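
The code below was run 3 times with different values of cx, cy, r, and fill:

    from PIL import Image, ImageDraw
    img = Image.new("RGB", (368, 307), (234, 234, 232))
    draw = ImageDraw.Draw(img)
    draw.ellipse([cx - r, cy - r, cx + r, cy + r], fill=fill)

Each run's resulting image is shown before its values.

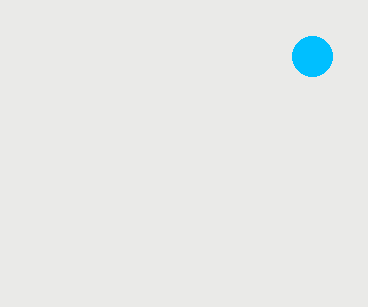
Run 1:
cx = 312, cy = 56, r = 20, fill = 'deepskyblue'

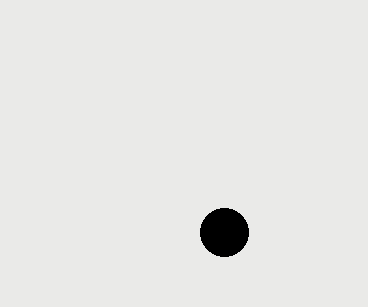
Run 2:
cx = 224; cy = 232; r = 24; fill = 'black'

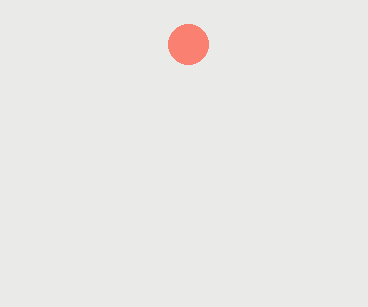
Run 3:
cx = 188; cy = 44; r = 20; fill = 'salmon'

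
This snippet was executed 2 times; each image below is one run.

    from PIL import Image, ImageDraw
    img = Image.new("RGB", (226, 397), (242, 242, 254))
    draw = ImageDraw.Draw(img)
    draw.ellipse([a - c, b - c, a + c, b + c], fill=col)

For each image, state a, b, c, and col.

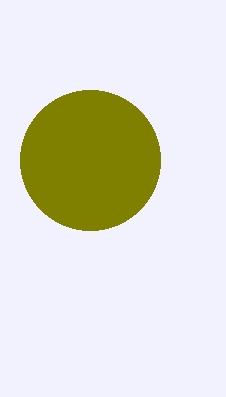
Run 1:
a = 90; b = 160; c = 70; col = 'olive'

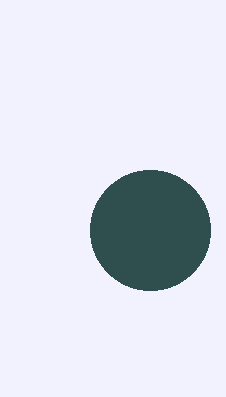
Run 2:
a = 150, b = 230, c = 60, col = 'darkslategray'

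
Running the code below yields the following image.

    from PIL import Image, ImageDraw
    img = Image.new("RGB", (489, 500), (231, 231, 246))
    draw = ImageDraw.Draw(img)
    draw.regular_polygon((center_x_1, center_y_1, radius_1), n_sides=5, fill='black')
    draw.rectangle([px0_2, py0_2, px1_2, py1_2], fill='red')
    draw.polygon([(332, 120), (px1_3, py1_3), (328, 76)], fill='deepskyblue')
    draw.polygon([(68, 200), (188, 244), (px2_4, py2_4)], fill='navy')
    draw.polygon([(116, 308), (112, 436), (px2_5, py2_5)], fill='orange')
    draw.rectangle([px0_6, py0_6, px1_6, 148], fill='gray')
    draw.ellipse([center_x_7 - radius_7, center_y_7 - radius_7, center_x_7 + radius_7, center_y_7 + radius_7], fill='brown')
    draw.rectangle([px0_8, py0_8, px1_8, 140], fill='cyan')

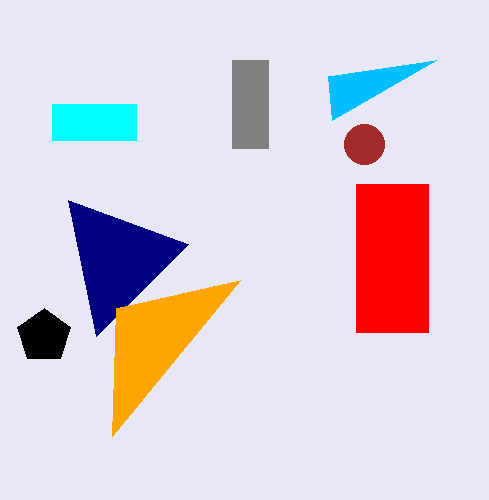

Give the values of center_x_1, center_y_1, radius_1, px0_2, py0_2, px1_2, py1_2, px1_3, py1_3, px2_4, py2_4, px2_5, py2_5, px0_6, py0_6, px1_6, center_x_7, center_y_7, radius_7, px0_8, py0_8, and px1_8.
center_x_1 = 44
center_y_1 = 336
radius_1 = 28
px0_2 = 356
py0_2 = 184
px1_2 = 428
py1_2 = 332
px1_3 = 436
py1_3 = 60
px2_4 = 96
py2_4 = 336
px2_5 = 240
py2_5 = 280
px0_6 = 232
py0_6 = 60
px1_6 = 268
center_x_7 = 364
center_y_7 = 144
radius_7 = 20
px0_8 = 52
py0_8 = 104
px1_8 = 136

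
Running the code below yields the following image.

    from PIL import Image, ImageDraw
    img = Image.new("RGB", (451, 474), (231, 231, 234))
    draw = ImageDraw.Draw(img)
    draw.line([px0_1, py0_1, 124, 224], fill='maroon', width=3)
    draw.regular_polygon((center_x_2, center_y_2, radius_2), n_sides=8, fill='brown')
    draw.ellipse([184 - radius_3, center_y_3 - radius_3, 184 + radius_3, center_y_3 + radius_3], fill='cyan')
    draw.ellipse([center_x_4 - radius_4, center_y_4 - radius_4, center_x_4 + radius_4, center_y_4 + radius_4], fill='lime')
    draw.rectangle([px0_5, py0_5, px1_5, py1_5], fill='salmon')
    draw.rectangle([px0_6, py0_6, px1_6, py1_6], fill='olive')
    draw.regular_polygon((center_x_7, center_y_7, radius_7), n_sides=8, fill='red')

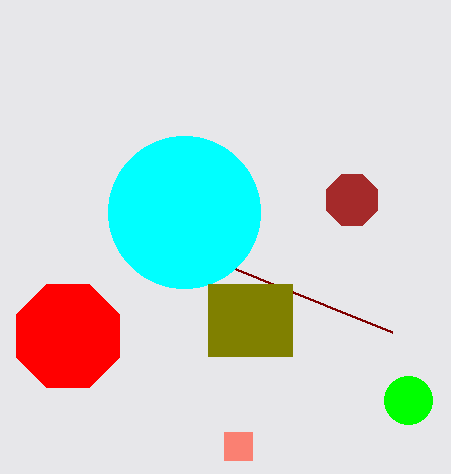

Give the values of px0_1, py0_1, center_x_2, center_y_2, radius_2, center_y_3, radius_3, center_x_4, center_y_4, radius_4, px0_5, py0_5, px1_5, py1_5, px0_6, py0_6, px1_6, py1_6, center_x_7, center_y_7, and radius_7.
px0_1 = 392, py0_1 = 332, center_x_2 = 352, center_y_2 = 200, radius_2 = 28, center_y_3 = 212, radius_3 = 76, center_x_4 = 408, center_y_4 = 400, radius_4 = 24, px0_5 = 224, py0_5 = 432, px1_5 = 252, py1_5 = 460, px0_6 = 208, py0_6 = 284, px1_6 = 292, py1_6 = 356, center_x_7 = 68, center_y_7 = 336, radius_7 = 56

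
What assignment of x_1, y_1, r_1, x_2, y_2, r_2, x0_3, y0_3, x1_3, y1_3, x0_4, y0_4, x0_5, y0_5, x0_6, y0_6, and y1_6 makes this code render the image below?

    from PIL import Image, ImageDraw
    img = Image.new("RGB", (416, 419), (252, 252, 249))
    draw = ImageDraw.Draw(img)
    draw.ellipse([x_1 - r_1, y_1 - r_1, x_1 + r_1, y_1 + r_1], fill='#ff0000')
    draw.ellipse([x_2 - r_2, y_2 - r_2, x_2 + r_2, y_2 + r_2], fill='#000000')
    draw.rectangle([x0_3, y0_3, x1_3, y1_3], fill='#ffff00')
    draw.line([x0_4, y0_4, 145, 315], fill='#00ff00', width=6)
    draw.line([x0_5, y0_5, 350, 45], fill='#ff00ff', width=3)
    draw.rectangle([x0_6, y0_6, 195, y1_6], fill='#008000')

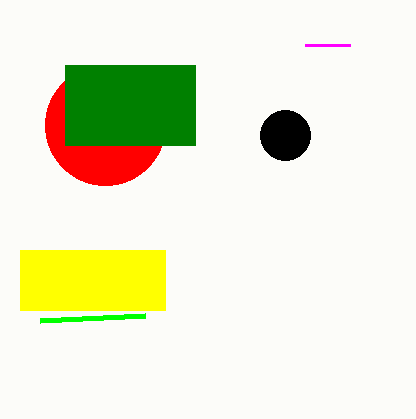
x_1 = 105
y_1 = 125
r_1 = 60
x_2 = 285
y_2 = 135
r_2 = 25
x0_3 = 20
y0_3 = 250
x1_3 = 165
y1_3 = 310
x0_4 = 40
y0_4 = 320
x0_5 = 305
y0_5 = 45
x0_6 = 65
y0_6 = 65
y1_6 = 145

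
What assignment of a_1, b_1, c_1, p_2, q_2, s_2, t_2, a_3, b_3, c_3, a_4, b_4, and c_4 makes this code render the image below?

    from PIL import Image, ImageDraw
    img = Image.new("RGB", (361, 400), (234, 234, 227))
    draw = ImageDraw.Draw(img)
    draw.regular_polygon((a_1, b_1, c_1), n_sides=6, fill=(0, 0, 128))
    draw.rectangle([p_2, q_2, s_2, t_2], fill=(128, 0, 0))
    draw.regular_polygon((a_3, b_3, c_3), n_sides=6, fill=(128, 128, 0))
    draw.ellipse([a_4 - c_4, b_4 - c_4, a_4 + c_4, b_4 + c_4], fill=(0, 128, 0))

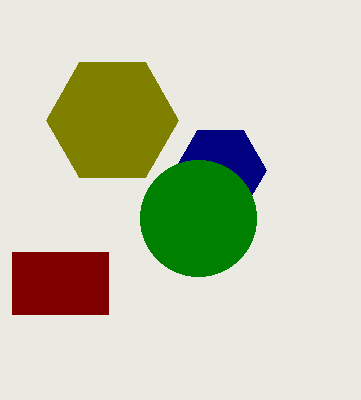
a_1 = 220
b_1 = 170
c_1 = 46
p_2 = 12
q_2 = 252
s_2 = 108
t_2 = 314
a_3 = 112
b_3 = 120
c_3 = 66
a_4 = 198
b_4 = 218
c_4 = 58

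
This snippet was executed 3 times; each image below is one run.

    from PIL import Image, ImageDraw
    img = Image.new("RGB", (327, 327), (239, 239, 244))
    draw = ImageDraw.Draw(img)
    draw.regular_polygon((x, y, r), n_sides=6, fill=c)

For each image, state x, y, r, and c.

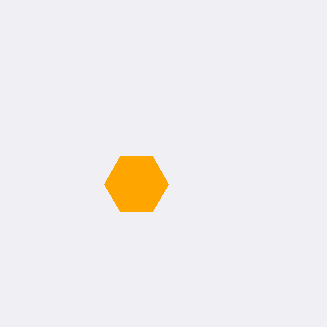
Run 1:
x = 136; y = 184; r = 32; c = 'orange'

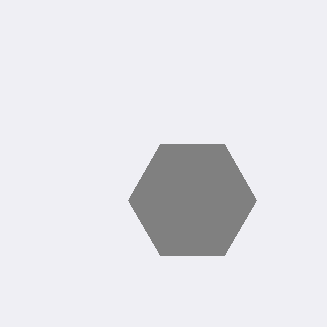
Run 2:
x = 192; y = 200; r = 64; c = 'gray'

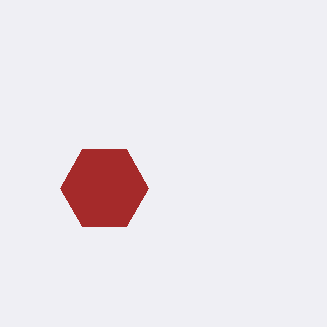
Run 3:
x = 104; y = 188; r = 44; c = 'brown'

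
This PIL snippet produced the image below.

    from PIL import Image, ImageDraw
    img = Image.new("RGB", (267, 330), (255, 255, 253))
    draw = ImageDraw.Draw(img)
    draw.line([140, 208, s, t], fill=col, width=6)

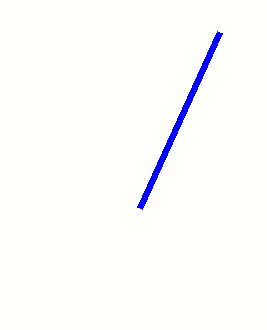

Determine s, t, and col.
s = 220
t = 32
col = 'blue'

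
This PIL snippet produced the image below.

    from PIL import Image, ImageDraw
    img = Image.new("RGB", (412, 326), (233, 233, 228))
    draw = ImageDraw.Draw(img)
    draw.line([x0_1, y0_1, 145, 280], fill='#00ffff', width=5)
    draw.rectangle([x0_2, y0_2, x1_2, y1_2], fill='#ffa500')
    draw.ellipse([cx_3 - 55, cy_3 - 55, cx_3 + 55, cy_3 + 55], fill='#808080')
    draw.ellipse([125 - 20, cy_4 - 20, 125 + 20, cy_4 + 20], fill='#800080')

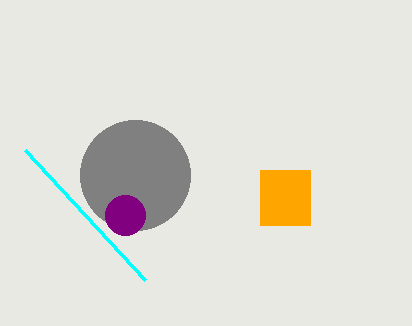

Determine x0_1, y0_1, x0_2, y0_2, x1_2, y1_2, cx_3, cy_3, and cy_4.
x0_1 = 25, y0_1 = 150, x0_2 = 260, y0_2 = 170, x1_2 = 310, y1_2 = 225, cx_3 = 135, cy_3 = 175, cy_4 = 215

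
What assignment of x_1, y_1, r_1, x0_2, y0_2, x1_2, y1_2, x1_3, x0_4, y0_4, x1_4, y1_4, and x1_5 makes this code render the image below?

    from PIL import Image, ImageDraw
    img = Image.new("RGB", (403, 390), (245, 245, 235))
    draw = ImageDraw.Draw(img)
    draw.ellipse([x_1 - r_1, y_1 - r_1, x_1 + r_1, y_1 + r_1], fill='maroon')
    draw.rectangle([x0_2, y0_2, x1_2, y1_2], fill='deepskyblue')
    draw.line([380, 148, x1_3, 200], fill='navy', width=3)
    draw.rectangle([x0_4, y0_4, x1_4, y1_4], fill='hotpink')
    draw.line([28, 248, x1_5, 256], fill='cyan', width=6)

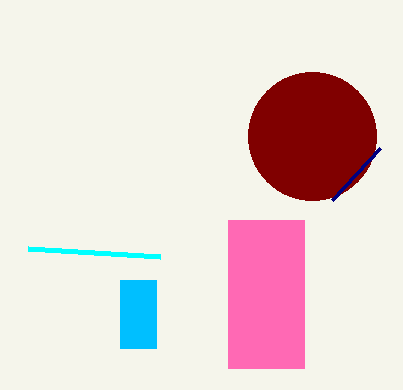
x_1 = 312
y_1 = 136
r_1 = 64
x0_2 = 120
y0_2 = 280
x1_2 = 156
y1_2 = 348
x1_3 = 332
x0_4 = 228
y0_4 = 220
x1_4 = 304
y1_4 = 368
x1_5 = 160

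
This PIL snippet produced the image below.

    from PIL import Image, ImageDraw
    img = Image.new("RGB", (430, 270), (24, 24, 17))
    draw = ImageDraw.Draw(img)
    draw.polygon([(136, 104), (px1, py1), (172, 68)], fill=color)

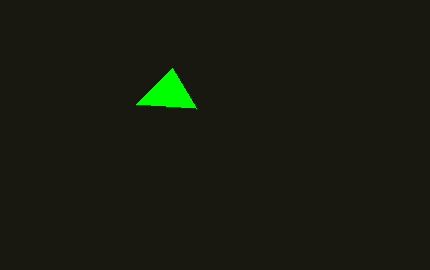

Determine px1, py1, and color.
px1 = 196
py1 = 108
color = 'lime'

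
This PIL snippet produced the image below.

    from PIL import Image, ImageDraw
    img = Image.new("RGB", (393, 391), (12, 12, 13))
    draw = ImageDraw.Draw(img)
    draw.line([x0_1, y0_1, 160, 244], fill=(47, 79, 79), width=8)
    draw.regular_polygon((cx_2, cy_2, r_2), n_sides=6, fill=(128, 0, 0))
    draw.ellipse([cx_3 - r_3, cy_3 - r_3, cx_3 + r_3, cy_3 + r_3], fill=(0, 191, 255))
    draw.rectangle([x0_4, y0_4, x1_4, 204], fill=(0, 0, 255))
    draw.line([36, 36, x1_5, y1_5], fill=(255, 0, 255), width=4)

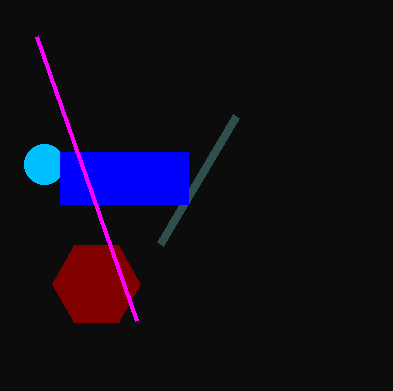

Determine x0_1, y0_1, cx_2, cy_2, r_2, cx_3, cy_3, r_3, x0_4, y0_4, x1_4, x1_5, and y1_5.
x0_1 = 236; y0_1 = 116; cx_2 = 96; cy_2 = 284; r_2 = 44; cx_3 = 44; cy_3 = 164; r_3 = 20; x0_4 = 60; y0_4 = 152; x1_4 = 188; x1_5 = 136; y1_5 = 320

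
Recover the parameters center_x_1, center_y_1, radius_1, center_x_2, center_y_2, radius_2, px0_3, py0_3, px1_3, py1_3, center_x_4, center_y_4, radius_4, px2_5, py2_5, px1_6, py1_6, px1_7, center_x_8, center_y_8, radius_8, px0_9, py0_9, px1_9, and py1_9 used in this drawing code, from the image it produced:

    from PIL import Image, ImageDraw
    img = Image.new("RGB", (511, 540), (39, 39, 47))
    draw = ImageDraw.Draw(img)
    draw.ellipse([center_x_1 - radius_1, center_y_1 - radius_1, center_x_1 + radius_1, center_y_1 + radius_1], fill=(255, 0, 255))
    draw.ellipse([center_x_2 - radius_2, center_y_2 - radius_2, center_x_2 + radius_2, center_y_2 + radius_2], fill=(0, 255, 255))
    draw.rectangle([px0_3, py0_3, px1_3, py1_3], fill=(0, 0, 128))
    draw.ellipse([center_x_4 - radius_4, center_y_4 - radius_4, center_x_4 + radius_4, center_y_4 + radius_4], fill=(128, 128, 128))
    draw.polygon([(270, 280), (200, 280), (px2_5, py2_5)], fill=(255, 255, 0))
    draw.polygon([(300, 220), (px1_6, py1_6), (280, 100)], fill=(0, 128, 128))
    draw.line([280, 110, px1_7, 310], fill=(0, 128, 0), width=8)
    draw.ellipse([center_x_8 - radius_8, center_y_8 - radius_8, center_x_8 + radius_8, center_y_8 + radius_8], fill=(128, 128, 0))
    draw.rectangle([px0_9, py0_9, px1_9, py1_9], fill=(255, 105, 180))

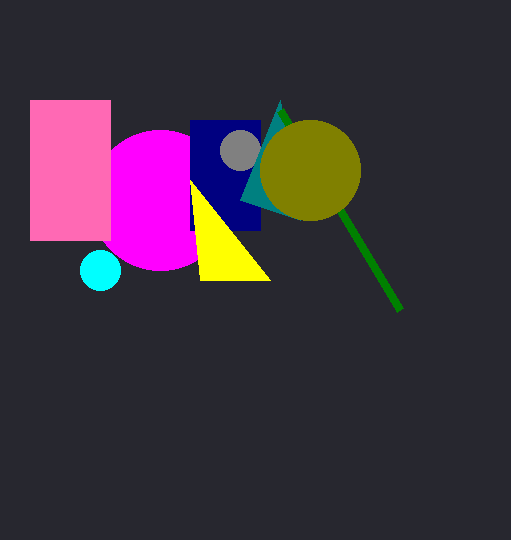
center_x_1 = 160
center_y_1 = 200
radius_1 = 70
center_x_2 = 100
center_y_2 = 270
radius_2 = 20
px0_3 = 190
py0_3 = 120
px1_3 = 260
py1_3 = 230
center_x_4 = 240
center_y_4 = 150
radius_4 = 20
px2_5 = 190
py2_5 = 180
px1_6 = 240
py1_6 = 200
px1_7 = 400
center_x_8 = 310
center_y_8 = 170
radius_8 = 50
px0_9 = 30
py0_9 = 100
px1_9 = 110
py1_9 = 240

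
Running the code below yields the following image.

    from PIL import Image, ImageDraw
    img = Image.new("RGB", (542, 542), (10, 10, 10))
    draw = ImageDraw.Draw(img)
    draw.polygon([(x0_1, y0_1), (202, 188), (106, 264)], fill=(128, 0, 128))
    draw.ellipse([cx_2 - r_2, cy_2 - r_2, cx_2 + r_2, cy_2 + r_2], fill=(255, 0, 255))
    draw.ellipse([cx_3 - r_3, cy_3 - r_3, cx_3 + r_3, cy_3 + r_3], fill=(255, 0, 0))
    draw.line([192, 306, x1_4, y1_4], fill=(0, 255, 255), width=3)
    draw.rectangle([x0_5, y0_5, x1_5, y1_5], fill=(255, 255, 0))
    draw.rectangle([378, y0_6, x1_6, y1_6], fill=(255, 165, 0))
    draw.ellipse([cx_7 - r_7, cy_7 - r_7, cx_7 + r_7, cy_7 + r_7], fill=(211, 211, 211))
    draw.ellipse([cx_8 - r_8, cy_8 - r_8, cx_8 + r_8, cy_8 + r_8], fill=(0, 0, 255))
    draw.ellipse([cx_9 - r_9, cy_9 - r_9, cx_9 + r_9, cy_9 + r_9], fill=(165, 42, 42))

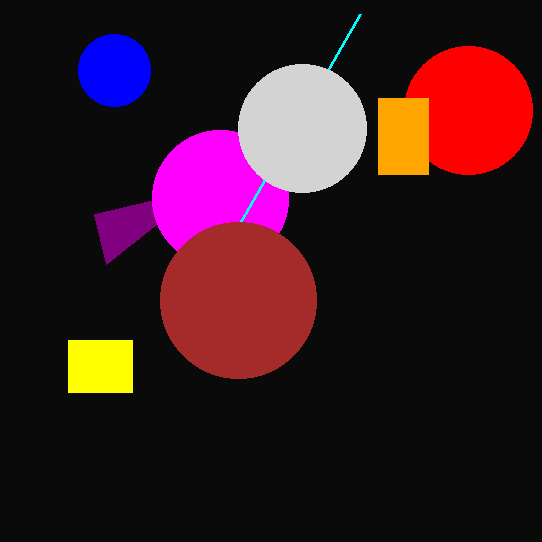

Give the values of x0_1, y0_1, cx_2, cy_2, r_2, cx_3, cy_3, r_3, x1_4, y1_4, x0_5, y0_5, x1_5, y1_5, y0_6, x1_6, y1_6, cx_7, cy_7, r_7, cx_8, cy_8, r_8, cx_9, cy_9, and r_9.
x0_1 = 94; y0_1 = 214; cx_2 = 220; cy_2 = 198; r_2 = 68; cx_3 = 468; cy_3 = 110; r_3 = 64; x1_4 = 360; y1_4 = 14; x0_5 = 68; y0_5 = 340; x1_5 = 132; y1_5 = 392; y0_6 = 98; x1_6 = 428; y1_6 = 174; cx_7 = 302; cy_7 = 128; r_7 = 64; cx_8 = 114; cy_8 = 70; r_8 = 36; cx_9 = 238; cy_9 = 300; r_9 = 78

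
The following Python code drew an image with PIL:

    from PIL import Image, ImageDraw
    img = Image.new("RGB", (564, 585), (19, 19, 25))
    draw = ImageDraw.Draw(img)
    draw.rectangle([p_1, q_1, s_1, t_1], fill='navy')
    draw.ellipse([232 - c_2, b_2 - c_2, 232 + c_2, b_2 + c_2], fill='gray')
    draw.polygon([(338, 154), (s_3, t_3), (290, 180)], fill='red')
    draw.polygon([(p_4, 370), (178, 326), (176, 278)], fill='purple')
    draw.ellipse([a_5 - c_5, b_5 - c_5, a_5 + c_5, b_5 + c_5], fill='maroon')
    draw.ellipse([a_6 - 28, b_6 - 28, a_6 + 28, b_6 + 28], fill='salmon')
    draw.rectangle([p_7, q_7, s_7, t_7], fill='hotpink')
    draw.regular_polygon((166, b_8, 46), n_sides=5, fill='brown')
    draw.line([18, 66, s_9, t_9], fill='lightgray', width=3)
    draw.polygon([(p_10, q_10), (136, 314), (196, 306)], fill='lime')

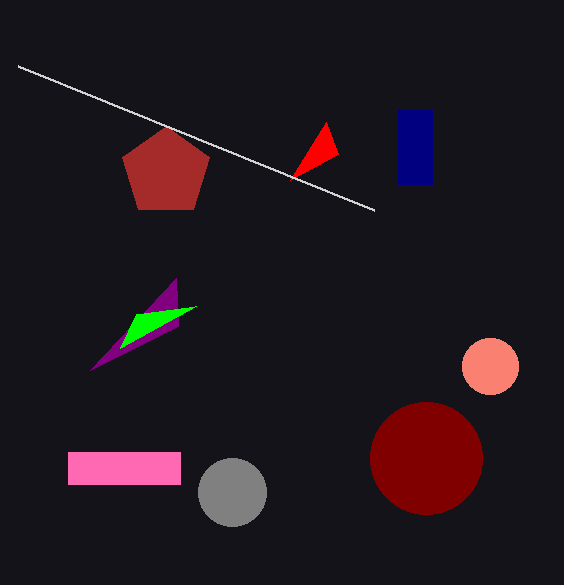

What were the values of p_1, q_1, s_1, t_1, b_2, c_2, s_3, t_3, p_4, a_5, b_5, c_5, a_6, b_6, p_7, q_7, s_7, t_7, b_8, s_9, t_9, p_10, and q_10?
p_1 = 398, q_1 = 110, s_1 = 432, t_1 = 184, b_2 = 492, c_2 = 34, s_3 = 326, t_3 = 122, p_4 = 90, a_5 = 426, b_5 = 458, c_5 = 56, a_6 = 490, b_6 = 366, p_7 = 68, q_7 = 452, s_7 = 180, t_7 = 484, b_8 = 172, s_9 = 374, t_9 = 210, p_10 = 120, q_10 = 348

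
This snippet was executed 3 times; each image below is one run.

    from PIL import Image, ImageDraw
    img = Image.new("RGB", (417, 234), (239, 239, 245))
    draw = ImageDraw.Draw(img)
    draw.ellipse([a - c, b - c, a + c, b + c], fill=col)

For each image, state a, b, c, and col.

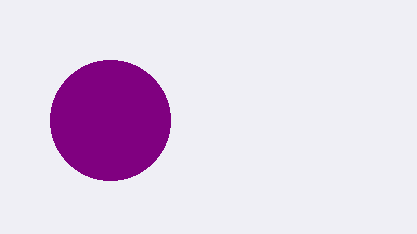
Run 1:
a = 110, b = 120, c = 60, col = 'purple'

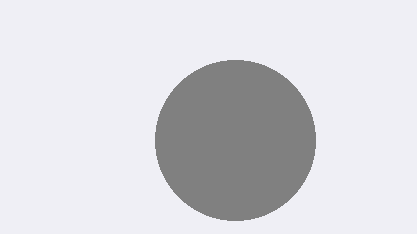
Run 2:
a = 235, b = 140, c = 80, col = 'gray'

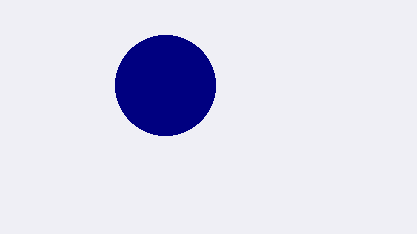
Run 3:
a = 165, b = 85, c = 50, col = 'navy'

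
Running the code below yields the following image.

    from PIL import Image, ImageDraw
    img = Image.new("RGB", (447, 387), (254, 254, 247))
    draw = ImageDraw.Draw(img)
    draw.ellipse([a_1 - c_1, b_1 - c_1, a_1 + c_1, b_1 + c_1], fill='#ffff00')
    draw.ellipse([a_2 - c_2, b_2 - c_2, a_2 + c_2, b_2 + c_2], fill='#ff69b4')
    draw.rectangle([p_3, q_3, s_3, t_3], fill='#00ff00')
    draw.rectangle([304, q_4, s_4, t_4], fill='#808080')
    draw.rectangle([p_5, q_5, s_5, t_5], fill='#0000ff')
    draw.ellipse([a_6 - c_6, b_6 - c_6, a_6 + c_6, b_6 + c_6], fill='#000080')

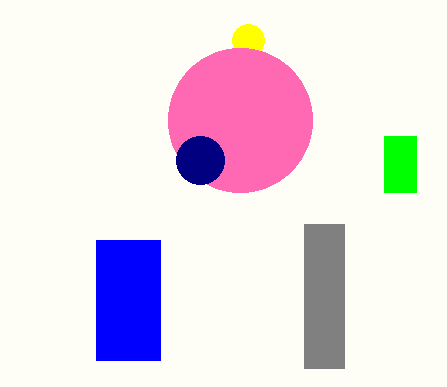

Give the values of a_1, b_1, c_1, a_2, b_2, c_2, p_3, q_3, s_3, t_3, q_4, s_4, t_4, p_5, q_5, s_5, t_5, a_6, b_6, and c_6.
a_1 = 248, b_1 = 40, c_1 = 16, a_2 = 240, b_2 = 120, c_2 = 72, p_3 = 384, q_3 = 136, s_3 = 416, t_3 = 192, q_4 = 224, s_4 = 344, t_4 = 368, p_5 = 96, q_5 = 240, s_5 = 160, t_5 = 360, a_6 = 200, b_6 = 160, c_6 = 24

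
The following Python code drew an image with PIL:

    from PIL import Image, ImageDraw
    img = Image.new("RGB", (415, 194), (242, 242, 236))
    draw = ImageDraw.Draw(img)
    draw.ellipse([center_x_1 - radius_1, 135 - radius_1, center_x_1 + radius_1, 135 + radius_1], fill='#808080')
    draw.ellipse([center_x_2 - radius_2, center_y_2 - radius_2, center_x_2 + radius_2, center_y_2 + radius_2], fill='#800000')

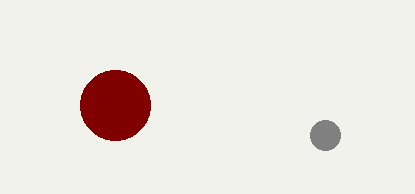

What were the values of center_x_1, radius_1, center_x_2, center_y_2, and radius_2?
center_x_1 = 325
radius_1 = 15
center_x_2 = 115
center_y_2 = 105
radius_2 = 35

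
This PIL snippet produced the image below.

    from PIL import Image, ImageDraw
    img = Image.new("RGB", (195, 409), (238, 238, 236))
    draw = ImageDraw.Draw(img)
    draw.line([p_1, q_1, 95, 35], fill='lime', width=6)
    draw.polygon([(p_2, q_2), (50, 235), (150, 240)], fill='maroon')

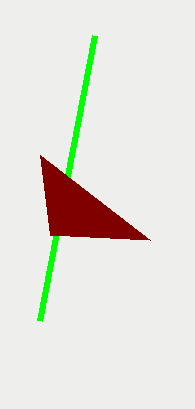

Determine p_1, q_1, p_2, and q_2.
p_1 = 40
q_1 = 320
p_2 = 40
q_2 = 155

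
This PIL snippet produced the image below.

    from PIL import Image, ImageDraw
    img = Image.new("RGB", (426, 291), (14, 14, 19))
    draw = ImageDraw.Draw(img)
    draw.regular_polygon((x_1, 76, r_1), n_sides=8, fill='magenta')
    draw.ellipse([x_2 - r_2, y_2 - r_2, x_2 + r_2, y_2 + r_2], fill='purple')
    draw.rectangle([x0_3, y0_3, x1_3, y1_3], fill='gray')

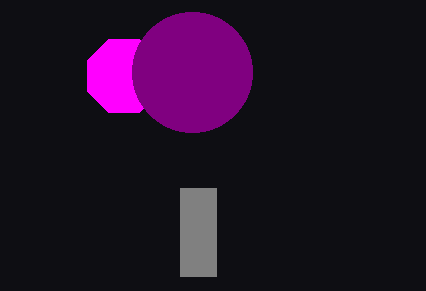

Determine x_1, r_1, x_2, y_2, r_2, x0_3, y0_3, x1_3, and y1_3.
x_1 = 124, r_1 = 40, x_2 = 192, y_2 = 72, r_2 = 60, x0_3 = 180, y0_3 = 188, x1_3 = 216, y1_3 = 276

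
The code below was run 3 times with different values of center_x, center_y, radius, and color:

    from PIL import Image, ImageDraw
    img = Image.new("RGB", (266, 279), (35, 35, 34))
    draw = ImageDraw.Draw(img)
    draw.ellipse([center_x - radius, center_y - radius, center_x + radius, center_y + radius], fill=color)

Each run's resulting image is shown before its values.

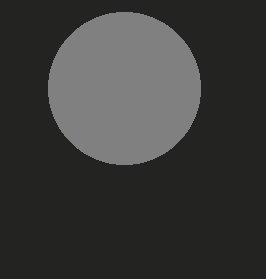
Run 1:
center_x = 124
center_y = 88
radius = 76
color = 'gray'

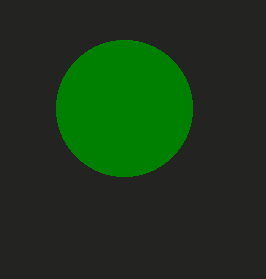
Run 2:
center_x = 124, center_y = 108, radius = 68, color = 'green'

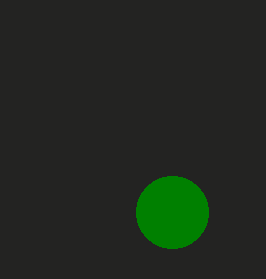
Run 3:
center_x = 172, center_y = 212, radius = 36, color = 'green'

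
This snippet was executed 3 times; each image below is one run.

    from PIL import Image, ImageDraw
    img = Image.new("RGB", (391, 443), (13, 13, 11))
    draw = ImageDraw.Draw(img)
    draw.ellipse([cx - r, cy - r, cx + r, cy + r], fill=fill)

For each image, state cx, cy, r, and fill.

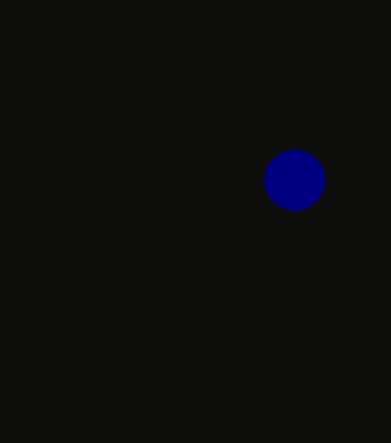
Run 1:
cx = 295, cy = 180, r = 30, fill = 'navy'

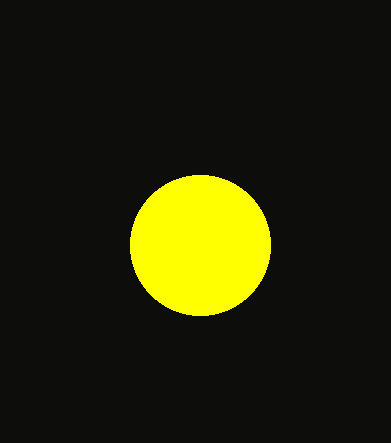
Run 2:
cx = 200; cy = 245; r = 70; fill = 'yellow'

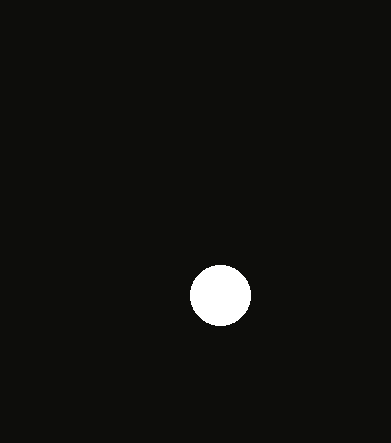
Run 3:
cx = 220; cy = 295; r = 30; fill = 'white'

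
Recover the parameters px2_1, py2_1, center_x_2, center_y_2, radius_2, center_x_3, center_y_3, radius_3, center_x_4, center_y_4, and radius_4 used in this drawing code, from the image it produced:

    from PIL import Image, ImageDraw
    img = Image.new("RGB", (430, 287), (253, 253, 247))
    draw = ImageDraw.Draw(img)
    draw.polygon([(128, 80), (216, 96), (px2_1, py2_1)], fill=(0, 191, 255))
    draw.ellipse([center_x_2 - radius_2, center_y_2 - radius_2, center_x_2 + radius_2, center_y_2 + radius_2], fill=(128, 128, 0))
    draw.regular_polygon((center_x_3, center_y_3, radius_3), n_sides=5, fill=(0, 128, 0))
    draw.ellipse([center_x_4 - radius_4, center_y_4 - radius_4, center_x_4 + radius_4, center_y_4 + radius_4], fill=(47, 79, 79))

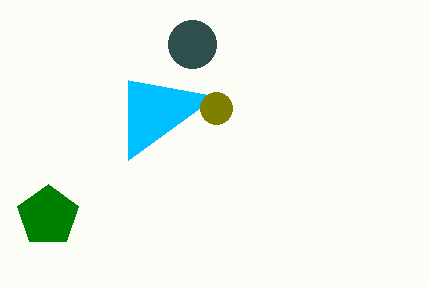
px2_1 = 128, py2_1 = 160, center_x_2 = 216, center_y_2 = 108, radius_2 = 16, center_x_3 = 48, center_y_3 = 216, radius_3 = 32, center_x_4 = 192, center_y_4 = 44, radius_4 = 24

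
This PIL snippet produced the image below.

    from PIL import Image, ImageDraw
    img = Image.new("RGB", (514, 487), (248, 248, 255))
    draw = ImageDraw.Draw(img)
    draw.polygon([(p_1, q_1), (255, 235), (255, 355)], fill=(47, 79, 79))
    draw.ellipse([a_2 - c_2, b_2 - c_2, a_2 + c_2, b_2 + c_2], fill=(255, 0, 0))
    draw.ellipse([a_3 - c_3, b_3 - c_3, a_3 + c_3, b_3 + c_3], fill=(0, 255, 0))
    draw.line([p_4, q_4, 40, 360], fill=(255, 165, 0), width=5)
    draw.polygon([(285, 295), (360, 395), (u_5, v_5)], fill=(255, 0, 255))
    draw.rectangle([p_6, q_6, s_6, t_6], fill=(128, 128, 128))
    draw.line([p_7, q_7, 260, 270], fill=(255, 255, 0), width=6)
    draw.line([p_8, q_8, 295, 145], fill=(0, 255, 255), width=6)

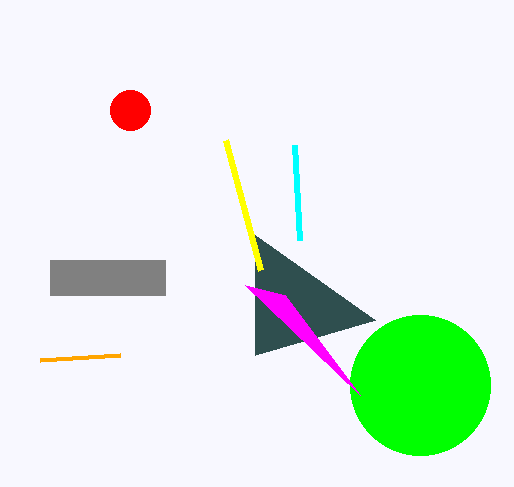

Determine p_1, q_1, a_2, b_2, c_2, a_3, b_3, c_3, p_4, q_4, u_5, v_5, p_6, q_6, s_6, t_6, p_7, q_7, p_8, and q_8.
p_1 = 375; q_1 = 320; a_2 = 130; b_2 = 110; c_2 = 20; a_3 = 420; b_3 = 385; c_3 = 70; p_4 = 120; q_4 = 355; u_5 = 245; v_5 = 285; p_6 = 50; q_6 = 260; s_6 = 165; t_6 = 295; p_7 = 225; q_7 = 140; p_8 = 300; q_8 = 240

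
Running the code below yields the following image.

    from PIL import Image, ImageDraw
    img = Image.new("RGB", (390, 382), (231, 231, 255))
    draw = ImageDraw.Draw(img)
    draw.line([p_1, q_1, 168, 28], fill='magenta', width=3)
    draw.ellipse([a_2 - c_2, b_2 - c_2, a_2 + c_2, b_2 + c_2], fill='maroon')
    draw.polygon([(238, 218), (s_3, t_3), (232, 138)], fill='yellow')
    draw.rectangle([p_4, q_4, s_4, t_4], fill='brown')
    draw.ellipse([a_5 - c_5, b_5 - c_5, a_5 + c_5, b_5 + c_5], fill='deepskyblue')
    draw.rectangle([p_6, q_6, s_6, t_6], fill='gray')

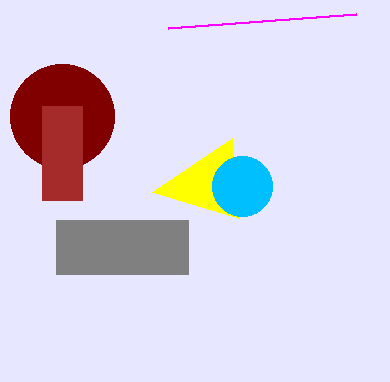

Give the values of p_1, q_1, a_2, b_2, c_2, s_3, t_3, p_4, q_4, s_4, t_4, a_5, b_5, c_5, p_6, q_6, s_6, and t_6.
p_1 = 356
q_1 = 14
a_2 = 62
b_2 = 116
c_2 = 52
s_3 = 152
t_3 = 192
p_4 = 42
q_4 = 106
s_4 = 82
t_4 = 200
a_5 = 242
b_5 = 186
c_5 = 30
p_6 = 56
q_6 = 220
s_6 = 188
t_6 = 274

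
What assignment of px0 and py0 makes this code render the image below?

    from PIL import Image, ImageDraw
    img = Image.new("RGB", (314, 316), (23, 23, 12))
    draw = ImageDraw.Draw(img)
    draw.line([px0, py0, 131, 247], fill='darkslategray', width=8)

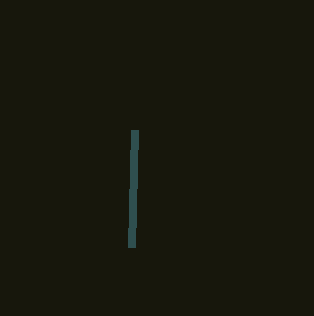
px0 = 134
py0 = 130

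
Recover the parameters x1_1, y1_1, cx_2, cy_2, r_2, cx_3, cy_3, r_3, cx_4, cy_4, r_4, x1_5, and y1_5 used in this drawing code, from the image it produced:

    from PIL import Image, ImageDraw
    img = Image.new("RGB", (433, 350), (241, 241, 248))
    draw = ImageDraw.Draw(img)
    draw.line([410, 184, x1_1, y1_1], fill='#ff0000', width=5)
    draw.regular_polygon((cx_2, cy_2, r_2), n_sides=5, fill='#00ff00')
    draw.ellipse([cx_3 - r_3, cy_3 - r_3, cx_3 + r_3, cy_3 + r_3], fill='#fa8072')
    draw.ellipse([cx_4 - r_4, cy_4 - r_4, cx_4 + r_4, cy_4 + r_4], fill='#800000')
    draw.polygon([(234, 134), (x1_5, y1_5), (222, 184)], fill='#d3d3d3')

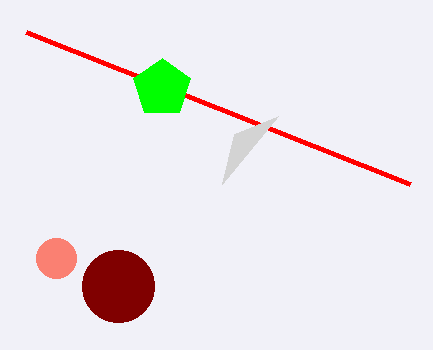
x1_1 = 26; y1_1 = 32; cx_2 = 162; cy_2 = 88; r_2 = 30; cx_3 = 56; cy_3 = 258; r_3 = 20; cx_4 = 118; cy_4 = 286; r_4 = 36; x1_5 = 278; y1_5 = 116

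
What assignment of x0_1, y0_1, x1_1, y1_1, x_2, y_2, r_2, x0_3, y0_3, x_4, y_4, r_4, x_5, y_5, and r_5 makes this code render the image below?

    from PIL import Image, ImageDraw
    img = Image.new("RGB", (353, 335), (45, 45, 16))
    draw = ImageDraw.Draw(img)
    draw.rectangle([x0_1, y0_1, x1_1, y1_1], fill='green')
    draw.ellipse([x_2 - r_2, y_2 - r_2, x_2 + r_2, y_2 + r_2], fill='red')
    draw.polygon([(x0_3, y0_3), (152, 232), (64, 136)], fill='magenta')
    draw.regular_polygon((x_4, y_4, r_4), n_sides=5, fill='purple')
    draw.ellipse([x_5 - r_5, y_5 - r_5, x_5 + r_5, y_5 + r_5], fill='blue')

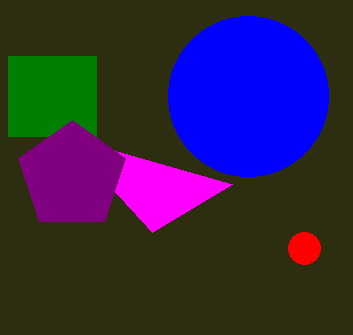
x0_1 = 8, y0_1 = 56, x1_1 = 96, y1_1 = 136, x_2 = 304, y_2 = 248, r_2 = 16, x0_3 = 232, y0_3 = 184, x_4 = 72, y_4 = 176, r_4 = 56, x_5 = 248, y_5 = 96, r_5 = 80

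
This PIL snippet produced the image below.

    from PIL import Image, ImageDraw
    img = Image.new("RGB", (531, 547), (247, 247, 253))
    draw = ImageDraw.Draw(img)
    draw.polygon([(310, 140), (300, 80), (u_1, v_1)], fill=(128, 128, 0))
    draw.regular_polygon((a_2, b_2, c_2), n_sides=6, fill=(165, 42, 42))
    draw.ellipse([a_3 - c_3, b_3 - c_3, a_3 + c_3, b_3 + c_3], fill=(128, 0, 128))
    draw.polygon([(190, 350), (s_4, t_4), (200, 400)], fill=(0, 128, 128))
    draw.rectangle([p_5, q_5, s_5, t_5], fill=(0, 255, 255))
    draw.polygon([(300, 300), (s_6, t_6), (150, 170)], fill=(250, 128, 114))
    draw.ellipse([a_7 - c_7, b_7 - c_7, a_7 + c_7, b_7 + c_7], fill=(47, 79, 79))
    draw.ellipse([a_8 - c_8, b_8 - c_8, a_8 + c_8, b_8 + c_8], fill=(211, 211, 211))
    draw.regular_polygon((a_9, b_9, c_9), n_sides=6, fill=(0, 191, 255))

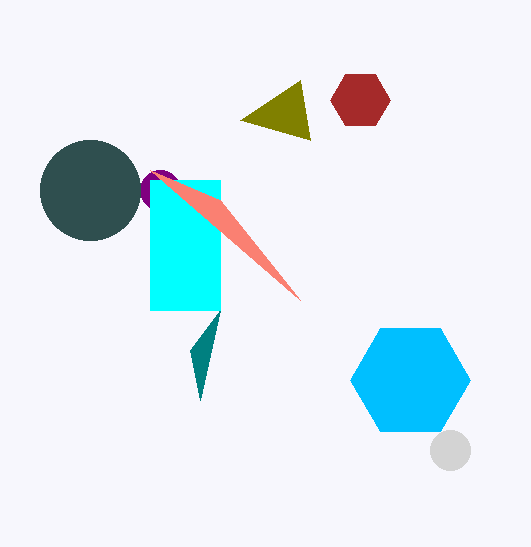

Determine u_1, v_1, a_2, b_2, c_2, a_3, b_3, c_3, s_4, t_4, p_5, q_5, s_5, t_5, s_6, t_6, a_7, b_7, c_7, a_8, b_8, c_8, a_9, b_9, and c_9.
u_1 = 240; v_1 = 120; a_2 = 360; b_2 = 100; c_2 = 30; a_3 = 160; b_3 = 190; c_3 = 20; s_4 = 220; t_4 = 310; p_5 = 150; q_5 = 180; s_5 = 220; t_5 = 310; s_6 = 220; t_6 = 200; a_7 = 90; b_7 = 190; c_7 = 50; a_8 = 450; b_8 = 450; c_8 = 20; a_9 = 410; b_9 = 380; c_9 = 60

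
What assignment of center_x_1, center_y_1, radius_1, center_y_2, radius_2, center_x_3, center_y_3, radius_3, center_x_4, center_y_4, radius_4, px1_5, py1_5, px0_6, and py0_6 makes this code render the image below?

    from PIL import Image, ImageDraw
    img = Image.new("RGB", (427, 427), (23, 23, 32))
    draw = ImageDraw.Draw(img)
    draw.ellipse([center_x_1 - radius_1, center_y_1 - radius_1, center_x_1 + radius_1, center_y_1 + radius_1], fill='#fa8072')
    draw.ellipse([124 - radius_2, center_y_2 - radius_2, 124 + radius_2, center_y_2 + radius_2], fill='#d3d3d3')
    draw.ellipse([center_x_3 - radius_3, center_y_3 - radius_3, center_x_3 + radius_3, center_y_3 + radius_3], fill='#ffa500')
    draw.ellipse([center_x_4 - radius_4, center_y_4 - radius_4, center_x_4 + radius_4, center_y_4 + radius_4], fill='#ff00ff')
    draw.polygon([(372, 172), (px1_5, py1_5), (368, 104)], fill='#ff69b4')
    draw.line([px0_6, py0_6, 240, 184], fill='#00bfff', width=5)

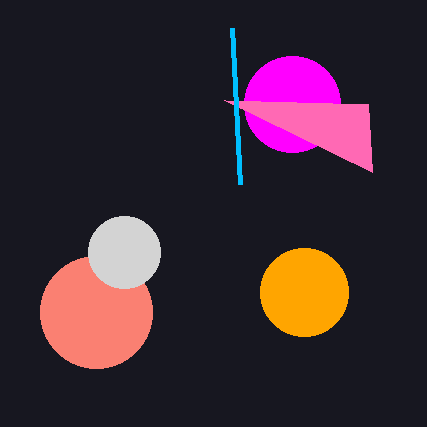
center_x_1 = 96, center_y_1 = 312, radius_1 = 56, center_y_2 = 252, radius_2 = 36, center_x_3 = 304, center_y_3 = 292, radius_3 = 44, center_x_4 = 292, center_y_4 = 104, radius_4 = 48, px1_5 = 224, py1_5 = 100, px0_6 = 232, py0_6 = 28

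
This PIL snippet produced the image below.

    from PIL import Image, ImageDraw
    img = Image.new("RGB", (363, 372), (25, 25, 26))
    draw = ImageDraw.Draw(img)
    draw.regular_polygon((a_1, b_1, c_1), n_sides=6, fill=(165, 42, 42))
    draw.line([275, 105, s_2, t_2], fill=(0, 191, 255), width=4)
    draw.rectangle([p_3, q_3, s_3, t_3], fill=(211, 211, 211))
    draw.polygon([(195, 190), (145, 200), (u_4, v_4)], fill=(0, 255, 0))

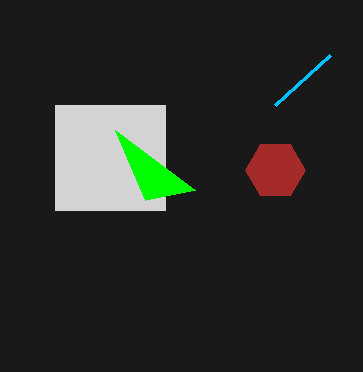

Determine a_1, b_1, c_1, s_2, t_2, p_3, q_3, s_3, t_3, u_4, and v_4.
a_1 = 275
b_1 = 170
c_1 = 30
s_2 = 330
t_2 = 55
p_3 = 55
q_3 = 105
s_3 = 165
t_3 = 210
u_4 = 115
v_4 = 130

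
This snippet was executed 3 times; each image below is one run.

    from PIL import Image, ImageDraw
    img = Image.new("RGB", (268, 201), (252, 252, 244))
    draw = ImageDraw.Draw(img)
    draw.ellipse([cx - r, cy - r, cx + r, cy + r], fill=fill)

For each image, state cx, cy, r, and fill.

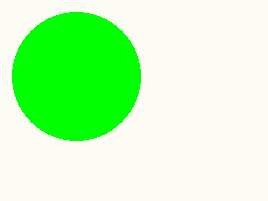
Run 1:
cx = 76; cy = 76; r = 64; fill = 'lime'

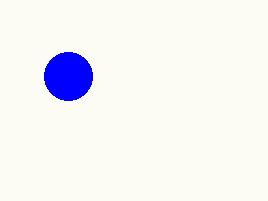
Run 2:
cx = 68, cy = 76, r = 24, fill = 'blue'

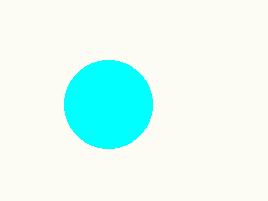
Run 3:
cx = 108
cy = 104
r = 44
fill = 'cyan'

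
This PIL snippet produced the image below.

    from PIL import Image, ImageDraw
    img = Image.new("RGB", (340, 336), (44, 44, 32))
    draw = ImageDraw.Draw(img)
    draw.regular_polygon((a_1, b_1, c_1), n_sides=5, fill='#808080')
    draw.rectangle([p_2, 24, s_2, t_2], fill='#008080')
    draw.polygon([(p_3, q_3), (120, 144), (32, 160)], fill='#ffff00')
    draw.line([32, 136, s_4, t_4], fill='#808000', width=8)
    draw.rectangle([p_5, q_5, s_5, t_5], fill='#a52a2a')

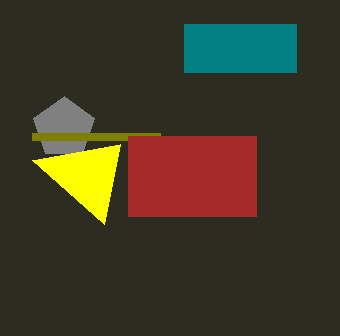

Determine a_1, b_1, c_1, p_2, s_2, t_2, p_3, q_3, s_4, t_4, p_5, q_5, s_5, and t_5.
a_1 = 64, b_1 = 128, c_1 = 32, p_2 = 184, s_2 = 296, t_2 = 72, p_3 = 104, q_3 = 224, s_4 = 160, t_4 = 136, p_5 = 128, q_5 = 136, s_5 = 256, t_5 = 216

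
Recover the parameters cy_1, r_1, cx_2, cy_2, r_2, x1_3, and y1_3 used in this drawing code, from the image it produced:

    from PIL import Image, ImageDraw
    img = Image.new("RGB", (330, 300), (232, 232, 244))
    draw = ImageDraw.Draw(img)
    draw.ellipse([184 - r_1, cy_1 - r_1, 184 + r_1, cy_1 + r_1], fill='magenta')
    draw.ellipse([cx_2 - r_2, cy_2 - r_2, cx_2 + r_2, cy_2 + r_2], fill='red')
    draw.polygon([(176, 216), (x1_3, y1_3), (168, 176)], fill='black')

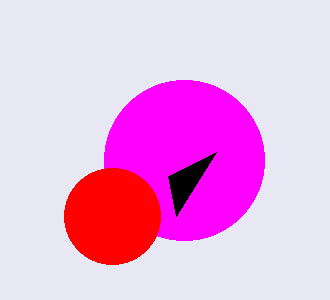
cy_1 = 160; r_1 = 80; cx_2 = 112; cy_2 = 216; r_2 = 48; x1_3 = 216; y1_3 = 152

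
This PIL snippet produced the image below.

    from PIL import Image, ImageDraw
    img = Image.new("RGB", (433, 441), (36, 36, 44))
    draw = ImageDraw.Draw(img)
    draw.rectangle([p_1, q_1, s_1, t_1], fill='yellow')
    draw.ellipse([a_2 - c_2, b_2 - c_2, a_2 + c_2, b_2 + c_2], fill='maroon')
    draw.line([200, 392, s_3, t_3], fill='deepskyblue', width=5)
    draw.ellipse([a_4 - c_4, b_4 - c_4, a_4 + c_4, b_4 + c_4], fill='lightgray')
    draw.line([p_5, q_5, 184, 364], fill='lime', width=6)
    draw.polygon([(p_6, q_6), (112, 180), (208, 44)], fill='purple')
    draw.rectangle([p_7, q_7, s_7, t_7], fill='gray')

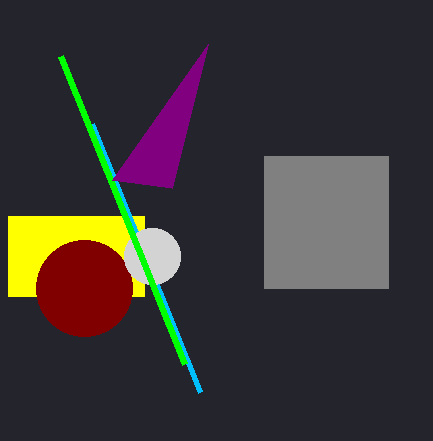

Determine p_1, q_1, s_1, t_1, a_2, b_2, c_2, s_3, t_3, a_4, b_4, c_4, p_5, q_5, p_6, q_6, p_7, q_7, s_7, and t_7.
p_1 = 8, q_1 = 216, s_1 = 144, t_1 = 296, a_2 = 84, b_2 = 288, c_2 = 48, s_3 = 92, t_3 = 124, a_4 = 152, b_4 = 256, c_4 = 28, p_5 = 60, q_5 = 56, p_6 = 172, q_6 = 188, p_7 = 264, q_7 = 156, s_7 = 388, t_7 = 288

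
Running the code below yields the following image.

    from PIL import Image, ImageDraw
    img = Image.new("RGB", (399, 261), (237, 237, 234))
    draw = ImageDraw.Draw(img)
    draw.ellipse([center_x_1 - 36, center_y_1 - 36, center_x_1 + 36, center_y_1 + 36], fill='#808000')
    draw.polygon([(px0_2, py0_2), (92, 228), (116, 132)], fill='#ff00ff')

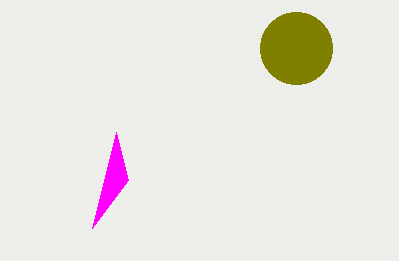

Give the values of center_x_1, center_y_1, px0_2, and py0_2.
center_x_1 = 296; center_y_1 = 48; px0_2 = 128; py0_2 = 180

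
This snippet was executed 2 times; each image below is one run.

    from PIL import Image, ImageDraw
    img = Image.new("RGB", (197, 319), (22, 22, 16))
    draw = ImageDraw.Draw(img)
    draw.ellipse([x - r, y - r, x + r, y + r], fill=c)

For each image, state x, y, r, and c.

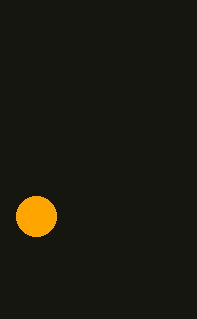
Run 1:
x = 36
y = 216
r = 20
c = 'orange'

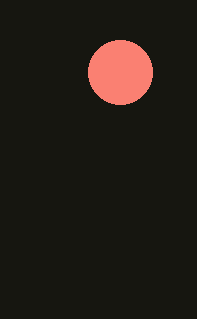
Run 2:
x = 120; y = 72; r = 32; c = 'salmon'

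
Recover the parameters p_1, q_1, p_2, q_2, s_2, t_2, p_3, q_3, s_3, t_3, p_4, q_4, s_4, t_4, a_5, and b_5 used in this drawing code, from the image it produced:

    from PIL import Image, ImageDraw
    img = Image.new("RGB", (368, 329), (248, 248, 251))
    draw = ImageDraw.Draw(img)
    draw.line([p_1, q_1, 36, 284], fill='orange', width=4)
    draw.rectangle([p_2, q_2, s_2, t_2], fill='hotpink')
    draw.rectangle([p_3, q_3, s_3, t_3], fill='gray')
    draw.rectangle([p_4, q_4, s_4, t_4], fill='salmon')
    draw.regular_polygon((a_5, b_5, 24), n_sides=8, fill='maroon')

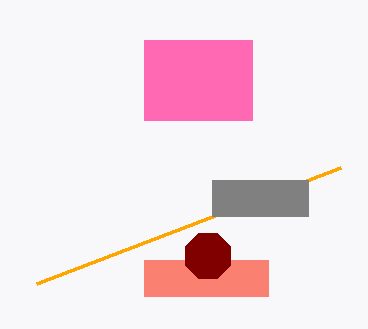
p_1 = 340
q_1 = 168
p_2 = 144
q_2 = 40
s_2 = 252
t_2 = 120
p_3 = 212
q_3 = 180
s_3 = 308
t_3 = 216
p_4 = 144
q_4 = 260
s_4 = 268
t_4 = 296
a_5 = 208
b_5 = 256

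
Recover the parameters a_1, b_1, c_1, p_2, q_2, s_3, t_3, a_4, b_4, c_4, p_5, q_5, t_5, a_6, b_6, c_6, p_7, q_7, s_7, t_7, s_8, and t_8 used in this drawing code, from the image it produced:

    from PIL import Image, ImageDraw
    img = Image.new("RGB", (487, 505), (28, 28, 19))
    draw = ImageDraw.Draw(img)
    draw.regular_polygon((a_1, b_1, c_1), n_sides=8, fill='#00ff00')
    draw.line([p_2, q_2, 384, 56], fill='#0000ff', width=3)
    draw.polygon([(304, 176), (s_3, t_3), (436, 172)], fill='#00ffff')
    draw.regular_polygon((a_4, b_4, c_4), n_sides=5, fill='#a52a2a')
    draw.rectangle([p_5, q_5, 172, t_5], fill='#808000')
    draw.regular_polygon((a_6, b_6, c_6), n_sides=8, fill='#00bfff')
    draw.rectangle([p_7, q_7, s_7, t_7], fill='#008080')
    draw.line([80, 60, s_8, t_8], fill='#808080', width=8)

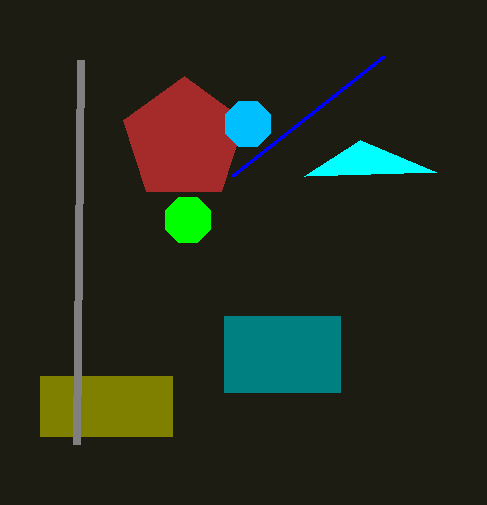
a_1 = 188; b_1 = 220; c_1 = 24; p_2 = 232; q_2 = 176; s_3 = 360; t_3 = 140; a_4 = 184; b_4 = 140; c_4 = 64; p_5 = 40; q_5 = 376; t_5 = 436; a_6 = 248; b_6 = 124; c_6 = 24; p_7 = 224; q_7 = 316; s_7 = 340; t_7 = 392; s_8 = 76; t_8 = 444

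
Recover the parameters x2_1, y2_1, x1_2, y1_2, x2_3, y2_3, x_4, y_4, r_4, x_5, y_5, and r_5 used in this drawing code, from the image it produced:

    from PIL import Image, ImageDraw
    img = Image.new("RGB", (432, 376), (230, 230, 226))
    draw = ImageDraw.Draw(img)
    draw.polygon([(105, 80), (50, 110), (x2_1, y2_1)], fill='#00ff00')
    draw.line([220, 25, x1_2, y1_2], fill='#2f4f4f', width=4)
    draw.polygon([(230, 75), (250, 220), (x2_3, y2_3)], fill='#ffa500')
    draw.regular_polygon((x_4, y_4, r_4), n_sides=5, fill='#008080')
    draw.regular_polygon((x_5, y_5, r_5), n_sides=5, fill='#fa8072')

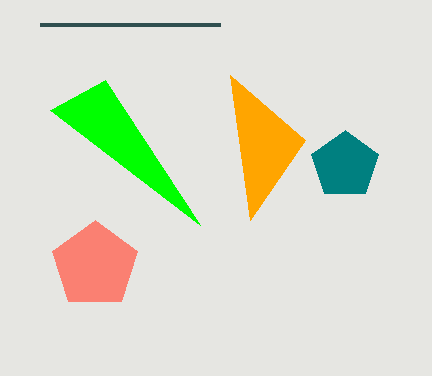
x2_1 = 200, y2_1 = 225, x1_2 = 40, y1_2 = 25, x2_3 = 305, y2_3 = 140, x_4 = 345, y_4 = 165, r_4 = 35, x_5 = 95, y_5 = 265, r_5 = 45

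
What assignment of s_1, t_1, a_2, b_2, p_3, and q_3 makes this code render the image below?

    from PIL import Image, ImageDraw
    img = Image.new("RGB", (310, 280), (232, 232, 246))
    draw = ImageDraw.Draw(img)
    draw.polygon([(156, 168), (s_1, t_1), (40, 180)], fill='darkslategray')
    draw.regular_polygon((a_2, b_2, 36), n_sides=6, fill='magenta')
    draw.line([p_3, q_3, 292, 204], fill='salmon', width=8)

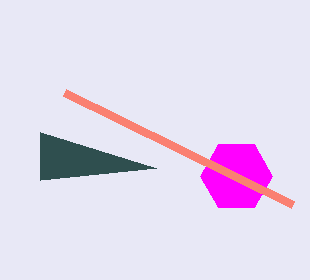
s_1 = 40, t_1 = 132, a_2 = 236, b_2 = 176, p_3 = 64, q_3 = 92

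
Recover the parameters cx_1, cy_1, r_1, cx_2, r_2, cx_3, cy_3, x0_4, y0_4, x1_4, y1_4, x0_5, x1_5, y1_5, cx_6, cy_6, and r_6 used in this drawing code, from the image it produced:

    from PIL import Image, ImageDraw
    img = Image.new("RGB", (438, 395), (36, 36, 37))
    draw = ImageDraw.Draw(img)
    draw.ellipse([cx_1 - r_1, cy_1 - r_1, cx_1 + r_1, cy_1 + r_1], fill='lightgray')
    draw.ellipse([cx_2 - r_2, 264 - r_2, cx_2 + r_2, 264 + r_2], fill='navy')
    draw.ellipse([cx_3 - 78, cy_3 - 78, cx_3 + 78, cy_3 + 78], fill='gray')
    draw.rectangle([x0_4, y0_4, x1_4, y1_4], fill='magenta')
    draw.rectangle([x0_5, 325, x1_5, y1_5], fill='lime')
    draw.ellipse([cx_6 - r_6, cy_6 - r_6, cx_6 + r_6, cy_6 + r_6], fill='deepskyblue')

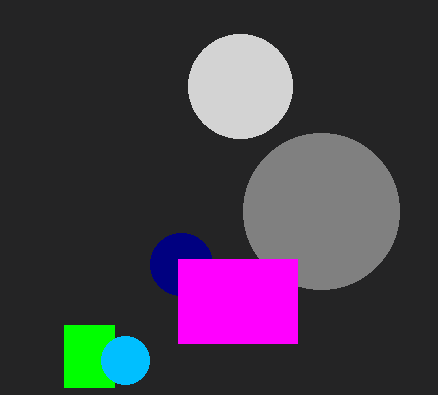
cx_1 = 240, cy_1 = 86, r_1 = 52, cx_2 = 181, r_2 = 31, cx_3 = 321, cy_3 = 211, x0_4 = 178, y0_4 = 259, x1_4 = 297, y1_4 = 343, x0_5 = 64, x1_5 = 114, y1_5 = 387, cx_6 = 125, cy_6 = 360, r_6 = 24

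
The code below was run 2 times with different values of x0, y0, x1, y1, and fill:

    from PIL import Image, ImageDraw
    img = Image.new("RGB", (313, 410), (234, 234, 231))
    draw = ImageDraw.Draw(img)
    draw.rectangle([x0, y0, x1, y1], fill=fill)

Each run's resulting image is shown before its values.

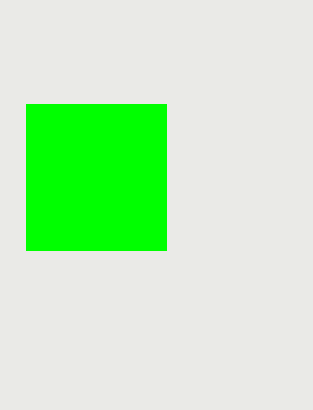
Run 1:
x0 = 26; y0 = 104; x1 = 166; y1 = 250; fill = 'lime'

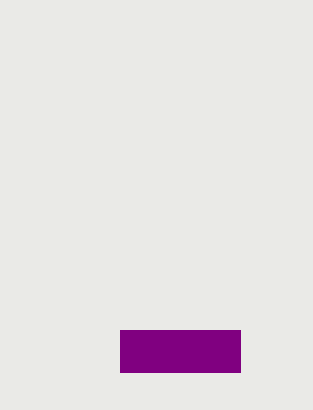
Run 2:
x0 = 120
y0 = 330
x1 = 240
y1 = 372
fill = 'purple'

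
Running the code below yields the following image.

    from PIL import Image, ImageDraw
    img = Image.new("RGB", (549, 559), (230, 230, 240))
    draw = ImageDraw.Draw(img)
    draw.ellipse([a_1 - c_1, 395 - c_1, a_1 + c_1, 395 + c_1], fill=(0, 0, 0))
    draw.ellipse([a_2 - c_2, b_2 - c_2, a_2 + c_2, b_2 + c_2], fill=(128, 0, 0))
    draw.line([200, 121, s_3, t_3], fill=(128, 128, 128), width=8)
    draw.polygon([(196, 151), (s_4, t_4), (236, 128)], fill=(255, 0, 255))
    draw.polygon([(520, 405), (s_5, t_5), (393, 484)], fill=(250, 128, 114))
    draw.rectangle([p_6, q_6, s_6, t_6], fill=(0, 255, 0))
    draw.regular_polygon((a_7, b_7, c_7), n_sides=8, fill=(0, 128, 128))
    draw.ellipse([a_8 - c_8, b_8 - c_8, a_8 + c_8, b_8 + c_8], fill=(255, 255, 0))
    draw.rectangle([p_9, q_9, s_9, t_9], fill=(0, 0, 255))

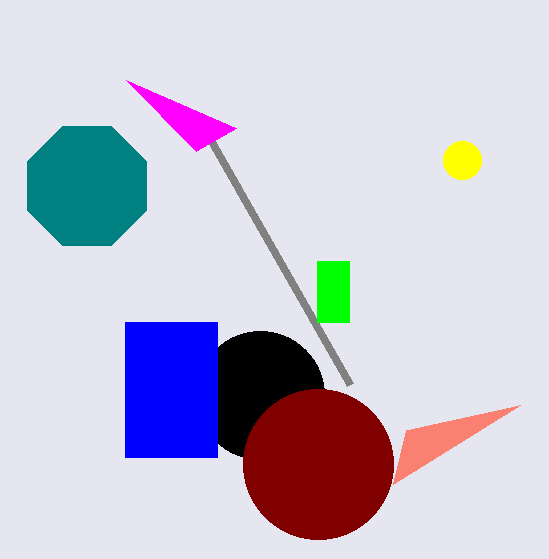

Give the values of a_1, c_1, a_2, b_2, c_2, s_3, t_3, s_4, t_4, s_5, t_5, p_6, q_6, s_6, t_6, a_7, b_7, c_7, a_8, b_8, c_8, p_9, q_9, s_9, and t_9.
a_1 = 260, c_1 = 64, a_2 = 318, b_2 = 464, c_2 = 75, s_3 = 350, t_3 = 384, s_4 = 126, t_4 = 80, s_5 = 406, t_5 = 430, p_6 = 317, q_6 = 261, s_6 = 349, t_6 = 322, a_7 = 87, b_7 = 186, c_7 = 64, a_8 = 462, b_8 = 160, c_8 = 19, p_9 = 125, q_9 = 322, s_9 = 217, t_9 = 457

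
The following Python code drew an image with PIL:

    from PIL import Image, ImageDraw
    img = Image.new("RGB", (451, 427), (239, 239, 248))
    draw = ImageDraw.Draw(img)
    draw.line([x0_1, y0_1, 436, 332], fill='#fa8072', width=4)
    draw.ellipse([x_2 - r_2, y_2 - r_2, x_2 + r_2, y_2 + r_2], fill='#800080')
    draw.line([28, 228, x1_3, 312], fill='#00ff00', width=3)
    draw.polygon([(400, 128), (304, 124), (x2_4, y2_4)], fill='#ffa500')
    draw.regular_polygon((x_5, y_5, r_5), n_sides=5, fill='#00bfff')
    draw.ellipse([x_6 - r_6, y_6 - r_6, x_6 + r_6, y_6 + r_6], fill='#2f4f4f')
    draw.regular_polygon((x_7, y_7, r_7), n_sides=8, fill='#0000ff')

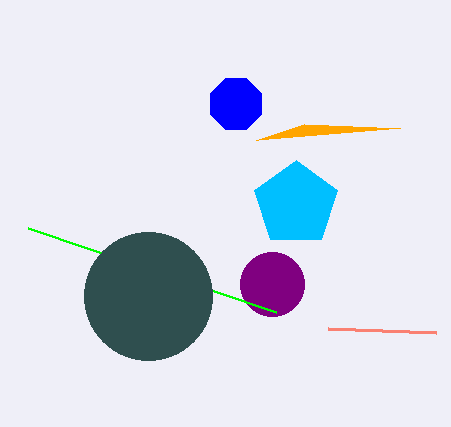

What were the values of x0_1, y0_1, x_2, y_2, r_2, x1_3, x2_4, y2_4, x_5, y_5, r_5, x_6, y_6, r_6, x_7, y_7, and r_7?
x0_1 = 328; y0_1 = 328; x_2 = 272; y_2 = 284; r_2 = 32; x1_3 = 276; x2_4 = 256; y2_4 = 140; x_5 = 296; y_5 = 204; r_5 = 44; x_6 = 148; y_6 = 296; r_6 = 64; x_7 = 236; y_7 = 104; r_7 = 28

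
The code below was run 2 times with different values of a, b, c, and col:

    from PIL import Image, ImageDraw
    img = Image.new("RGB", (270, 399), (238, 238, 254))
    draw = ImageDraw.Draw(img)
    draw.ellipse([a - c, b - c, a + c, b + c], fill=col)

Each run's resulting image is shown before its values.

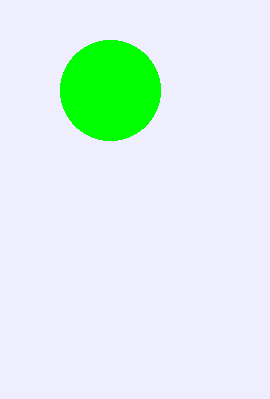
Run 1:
a = 110
b = 90
c = 50
col = 'lime'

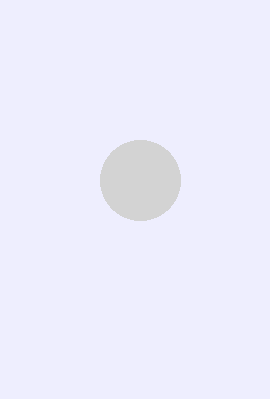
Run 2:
a = 140
b = 180
c = 40
col = 'lightgray'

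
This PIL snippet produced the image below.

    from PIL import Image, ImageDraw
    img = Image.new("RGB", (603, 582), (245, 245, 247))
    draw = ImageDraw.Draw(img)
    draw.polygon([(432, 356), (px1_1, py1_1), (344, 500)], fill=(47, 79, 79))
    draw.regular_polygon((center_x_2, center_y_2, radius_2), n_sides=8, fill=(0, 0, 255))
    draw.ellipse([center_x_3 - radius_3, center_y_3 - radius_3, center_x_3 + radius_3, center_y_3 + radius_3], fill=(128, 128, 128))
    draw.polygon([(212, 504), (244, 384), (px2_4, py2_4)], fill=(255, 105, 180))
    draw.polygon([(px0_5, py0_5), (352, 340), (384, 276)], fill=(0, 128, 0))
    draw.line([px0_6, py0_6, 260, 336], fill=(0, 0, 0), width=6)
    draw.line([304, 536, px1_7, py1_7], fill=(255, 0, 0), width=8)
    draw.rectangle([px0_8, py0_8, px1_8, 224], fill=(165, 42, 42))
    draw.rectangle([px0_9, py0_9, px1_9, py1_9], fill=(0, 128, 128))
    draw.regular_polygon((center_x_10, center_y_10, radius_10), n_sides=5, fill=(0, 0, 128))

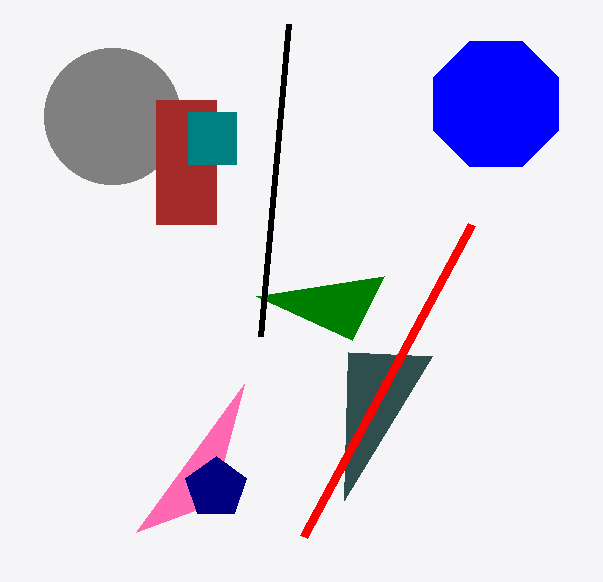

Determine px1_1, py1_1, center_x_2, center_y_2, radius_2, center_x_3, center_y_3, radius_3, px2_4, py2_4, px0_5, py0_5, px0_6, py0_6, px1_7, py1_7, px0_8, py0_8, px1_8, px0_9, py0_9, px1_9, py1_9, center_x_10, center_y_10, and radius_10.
px1_1 = 348, py1_1 = 352, center_x_2 = 496, center_y_2 = 104, radius_2 = 68, center_x_3 = 112, center_y_3 = 116, radius_3 = 68, px2_4 = 136, py2_4 = 532, px0_5 = 256, py0_5 = 296, px0_6 = 288, py0_6 = 24, px1_7 = 472, py1_7 = 224, px0_8 = 156, py0_8 = 100, px1_8 = 216, px0_9 = 188, py0_9 = 112, px1_9 = 236, py1_9 = 164, center_x_10 = 216, center_y_10 = 488, radius_10 = 32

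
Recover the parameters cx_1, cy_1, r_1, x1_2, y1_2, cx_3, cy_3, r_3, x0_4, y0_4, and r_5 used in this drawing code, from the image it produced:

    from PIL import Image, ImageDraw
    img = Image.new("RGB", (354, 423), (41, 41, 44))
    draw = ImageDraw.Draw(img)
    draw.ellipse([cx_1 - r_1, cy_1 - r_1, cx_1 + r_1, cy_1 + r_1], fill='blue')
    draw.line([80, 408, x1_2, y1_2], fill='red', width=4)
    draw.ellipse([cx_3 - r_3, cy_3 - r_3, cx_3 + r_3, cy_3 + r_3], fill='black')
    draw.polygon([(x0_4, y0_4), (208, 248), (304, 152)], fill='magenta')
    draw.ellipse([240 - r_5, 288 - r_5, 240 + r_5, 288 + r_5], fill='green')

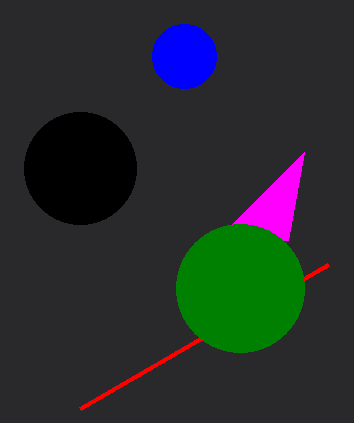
cx_1 = 184
cy_1 = 56
r_1 = 32
x1_2 = 328
y1_2 = 264
cx_3 = 80
cy_3 = 168
r_3 = 56
x0_4 = 288
y0_4 = 240
r_5 = 64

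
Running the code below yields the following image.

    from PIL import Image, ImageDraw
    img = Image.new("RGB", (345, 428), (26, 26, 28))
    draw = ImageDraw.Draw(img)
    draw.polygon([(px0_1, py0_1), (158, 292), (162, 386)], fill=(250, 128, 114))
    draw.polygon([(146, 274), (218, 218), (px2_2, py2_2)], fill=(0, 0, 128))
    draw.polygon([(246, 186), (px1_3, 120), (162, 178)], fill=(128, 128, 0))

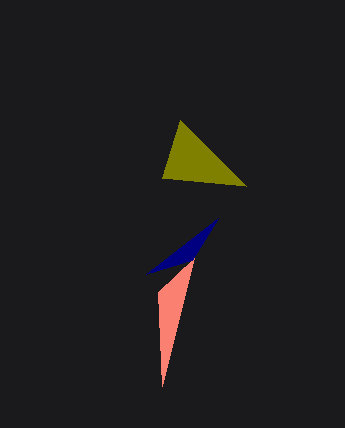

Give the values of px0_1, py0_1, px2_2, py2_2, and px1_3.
px0_1 = 194; py0_1 = 258; px2_2 = 192; py2_2 = 260; px1_3 = 180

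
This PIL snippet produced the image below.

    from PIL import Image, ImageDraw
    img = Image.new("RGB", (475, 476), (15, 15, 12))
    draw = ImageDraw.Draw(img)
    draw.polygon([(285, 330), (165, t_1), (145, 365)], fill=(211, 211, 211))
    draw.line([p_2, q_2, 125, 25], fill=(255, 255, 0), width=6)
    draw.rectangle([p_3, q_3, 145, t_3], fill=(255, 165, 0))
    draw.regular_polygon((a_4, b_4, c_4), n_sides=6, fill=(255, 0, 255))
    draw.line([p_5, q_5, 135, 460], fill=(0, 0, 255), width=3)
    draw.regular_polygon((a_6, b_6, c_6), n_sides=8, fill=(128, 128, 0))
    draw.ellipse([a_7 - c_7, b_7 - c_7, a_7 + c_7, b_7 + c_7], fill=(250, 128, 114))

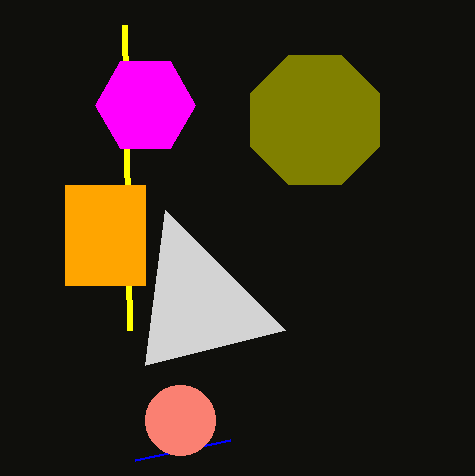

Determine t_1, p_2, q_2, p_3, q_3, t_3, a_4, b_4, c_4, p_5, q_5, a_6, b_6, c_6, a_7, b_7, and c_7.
t_1 = 210; p_2 = 130; q_2 = 330; p_3 = 65; q_3 = 185; t_3 = 285; a_4 = 145; b_4 = 105; c_4 = 50; p_5 = 230; q_5 = 440; a_6 = 315; b_6 = 120; c_6 = 70; a_7 = 180; b_7 = 420; c_7 = 35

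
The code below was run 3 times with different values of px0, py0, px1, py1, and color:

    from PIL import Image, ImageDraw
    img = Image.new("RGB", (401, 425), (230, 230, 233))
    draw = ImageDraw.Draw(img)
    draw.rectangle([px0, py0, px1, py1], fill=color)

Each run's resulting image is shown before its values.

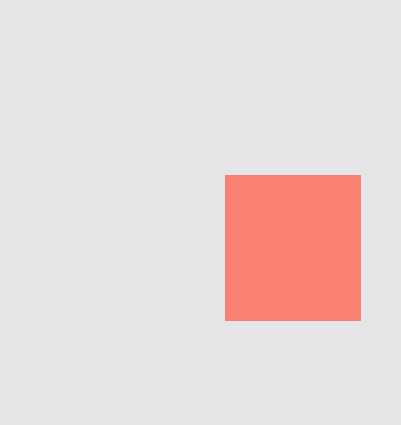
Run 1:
px0 = 225; py0 = 175; px1 = 360; py1 = 320; color = 'salmon'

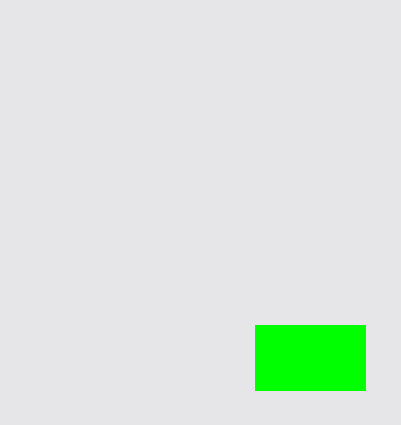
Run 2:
px0 = 255, py0 = 325, px1 = 365, py1 = 390, color = 'lime'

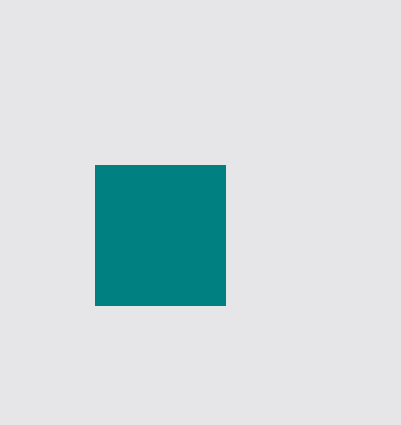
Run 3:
px0 = 95; py0 = 165; px1 = 225; py1 = 305; color = 'teal'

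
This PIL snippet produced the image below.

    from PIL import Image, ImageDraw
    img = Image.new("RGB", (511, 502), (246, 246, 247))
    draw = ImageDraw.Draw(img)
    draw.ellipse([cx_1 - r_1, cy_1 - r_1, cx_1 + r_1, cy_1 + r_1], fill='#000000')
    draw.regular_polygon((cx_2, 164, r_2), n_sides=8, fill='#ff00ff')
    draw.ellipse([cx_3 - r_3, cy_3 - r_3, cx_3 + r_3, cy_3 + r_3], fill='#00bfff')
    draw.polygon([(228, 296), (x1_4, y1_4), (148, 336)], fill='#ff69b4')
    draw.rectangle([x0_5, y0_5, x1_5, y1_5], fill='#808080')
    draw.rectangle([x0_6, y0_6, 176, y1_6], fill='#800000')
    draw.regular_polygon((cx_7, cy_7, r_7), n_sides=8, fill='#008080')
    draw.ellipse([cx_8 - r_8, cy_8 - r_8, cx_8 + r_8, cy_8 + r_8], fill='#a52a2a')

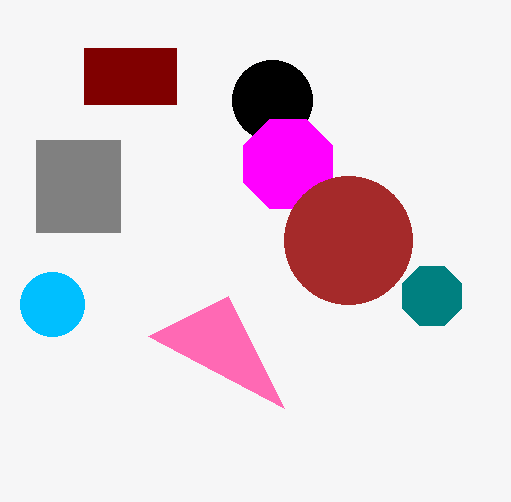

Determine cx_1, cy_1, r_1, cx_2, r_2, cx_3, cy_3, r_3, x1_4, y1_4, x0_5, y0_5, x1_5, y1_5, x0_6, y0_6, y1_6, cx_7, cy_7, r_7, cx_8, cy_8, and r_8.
cx_1 = 272, cy_1 = 100, r_1 = 40, cx_2 = 288, r_2 = 48, cx_3 = 52, cy_3 = 304, r_3 = 32, x1_4 = 284, y1_4 = 408, x0_5 = 36, y0_5 = 140, x1_5 = 120, y1_5 = 232, x0_6 = 84, y0_6 = 48, y1_6 = 104, cx_7 = 432, cy_7 = 296, r_7 = 32, cx_8 = 348, cy_8 = 240, r_8 = 64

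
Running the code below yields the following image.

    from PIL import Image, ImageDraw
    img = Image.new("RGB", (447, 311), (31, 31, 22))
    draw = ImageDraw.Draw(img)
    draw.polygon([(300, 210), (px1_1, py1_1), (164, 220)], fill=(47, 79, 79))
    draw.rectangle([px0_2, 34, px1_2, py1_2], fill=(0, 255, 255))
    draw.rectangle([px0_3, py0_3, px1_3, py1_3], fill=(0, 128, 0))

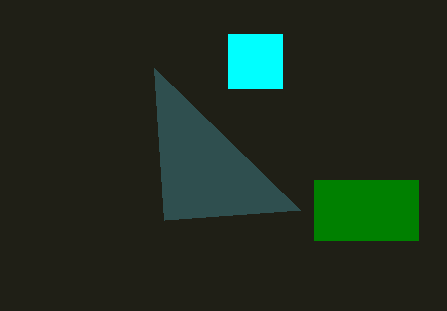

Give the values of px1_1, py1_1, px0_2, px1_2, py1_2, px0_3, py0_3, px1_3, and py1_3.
px1_1 = 154, py1_1 = 68, px0_2 = 228, px1_2 = 282, py1_2 = 88, px0_3 = 314, py0_3 = 180, px1_3 = 418, py1_3 = 240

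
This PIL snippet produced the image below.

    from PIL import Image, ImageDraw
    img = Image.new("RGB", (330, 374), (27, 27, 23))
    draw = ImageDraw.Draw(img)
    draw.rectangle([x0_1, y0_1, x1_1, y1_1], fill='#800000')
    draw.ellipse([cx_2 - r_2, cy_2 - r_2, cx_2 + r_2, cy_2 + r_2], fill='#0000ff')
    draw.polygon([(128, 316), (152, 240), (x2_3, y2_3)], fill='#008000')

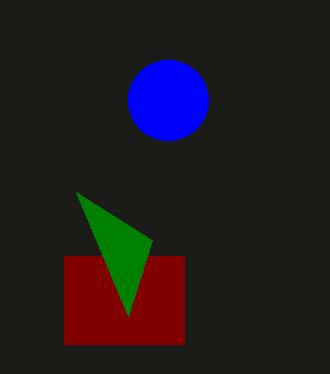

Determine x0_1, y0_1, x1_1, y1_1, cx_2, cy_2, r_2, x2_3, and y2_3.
x0_1 = 64, y0_1 = 256, x1_1 = 184, y1_1 = 344, cx_2 = 168, cy_2 = 100, r_2 = 40, x2_3 = 76, y2_3 = 192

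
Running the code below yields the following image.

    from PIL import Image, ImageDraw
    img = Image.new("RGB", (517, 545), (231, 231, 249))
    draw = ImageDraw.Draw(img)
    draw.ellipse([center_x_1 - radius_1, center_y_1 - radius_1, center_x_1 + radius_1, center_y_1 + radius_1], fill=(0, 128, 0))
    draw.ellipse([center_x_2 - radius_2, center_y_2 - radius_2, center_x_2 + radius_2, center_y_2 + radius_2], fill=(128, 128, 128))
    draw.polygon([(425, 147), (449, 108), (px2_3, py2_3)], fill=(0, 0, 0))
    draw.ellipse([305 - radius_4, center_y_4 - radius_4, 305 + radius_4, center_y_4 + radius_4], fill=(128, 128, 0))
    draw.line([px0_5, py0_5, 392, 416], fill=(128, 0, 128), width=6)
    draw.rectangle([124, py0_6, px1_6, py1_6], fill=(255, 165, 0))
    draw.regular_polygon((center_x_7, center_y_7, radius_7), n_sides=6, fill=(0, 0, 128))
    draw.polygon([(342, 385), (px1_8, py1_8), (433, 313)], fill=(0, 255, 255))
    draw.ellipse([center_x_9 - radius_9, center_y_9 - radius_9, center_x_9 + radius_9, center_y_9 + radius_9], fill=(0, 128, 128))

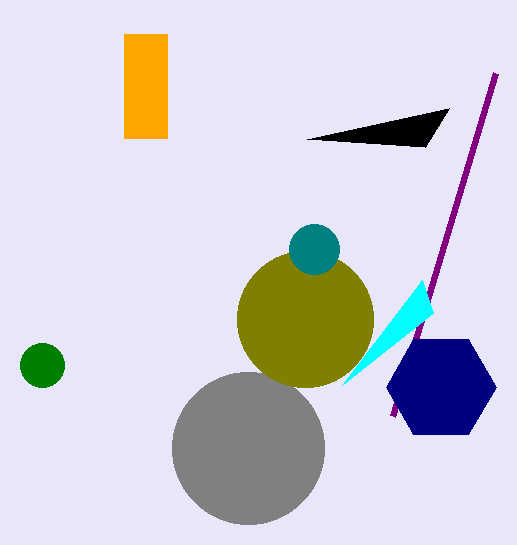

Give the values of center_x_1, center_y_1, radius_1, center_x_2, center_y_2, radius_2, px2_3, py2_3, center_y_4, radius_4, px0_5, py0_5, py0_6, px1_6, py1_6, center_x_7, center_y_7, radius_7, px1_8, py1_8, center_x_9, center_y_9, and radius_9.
center_x_1 = 42
center_y_1 = 365
radius_1 = 22
center_x_2 = 248
center_y_2 = 448
radius_2 = 76
px2_3 = 307
py2_3 = 139
center_y_4 = 319
radius_4 = 68
px0_5 = 495
py0_5 = 73
py0_6 = 34
px1_6 = 167
py1_6 = 138
center_x_7 = 441
center_y_7 = 387
radius_7 = 55
px1_8 = 422
py1_8 = 280
center_x_9 = 314
center_y_9 = 249
radius_9 = 25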